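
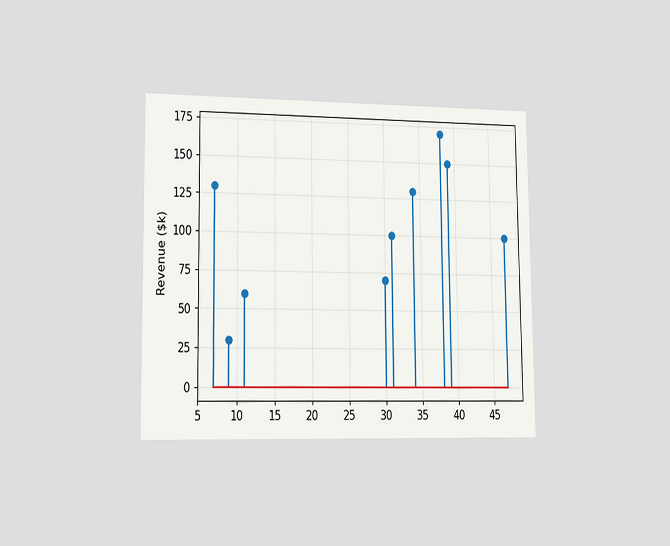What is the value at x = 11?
The chart is viewed slightly from the left. The stem at x=11 reaches $60k.

$60k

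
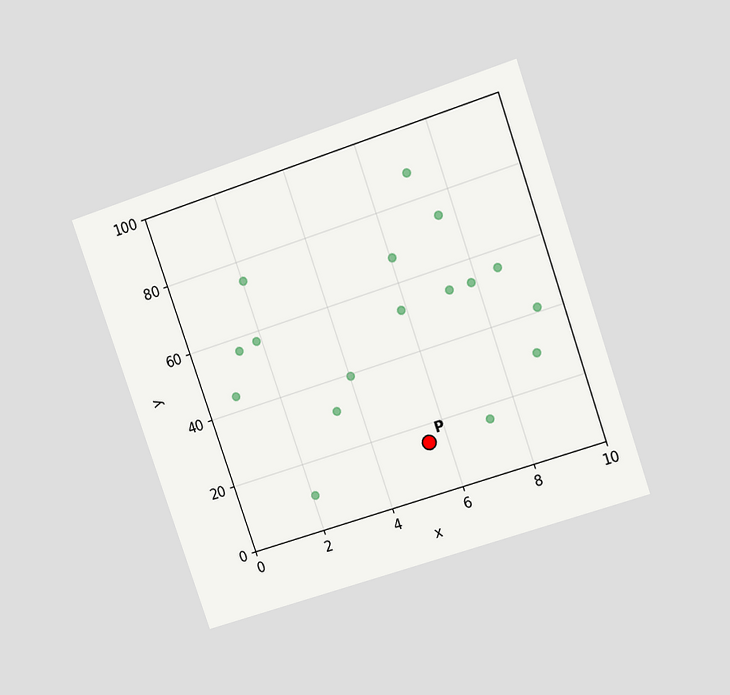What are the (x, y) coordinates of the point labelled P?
The chart is tilted about 19° counter-clockwise and viewed at a slight angle. Following the gridlines from P to each axis, P sits at (5.5, 15).

(5.5, 15)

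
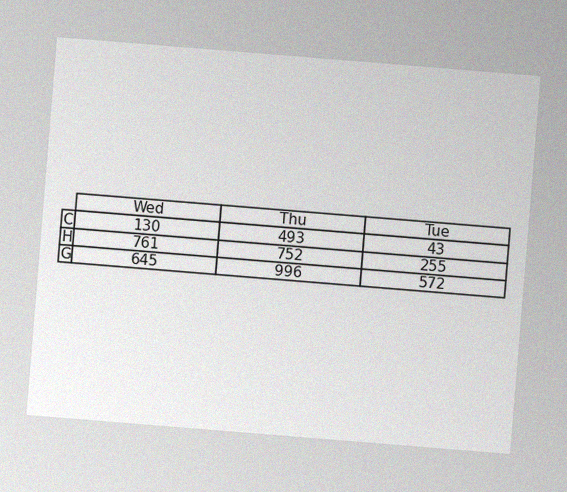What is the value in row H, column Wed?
761

The chart is tilted about 5° clockwise, with some photo noise. The (H, Wed) cell reads 761.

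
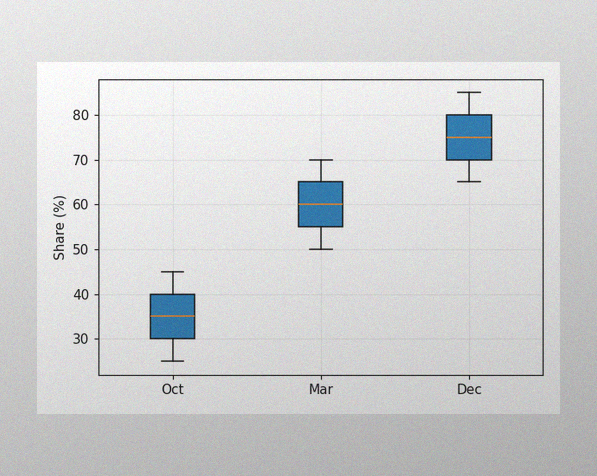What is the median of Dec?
The image has some photo noise and uneven lighting. The median line in the Dec box sits at 75%.

75%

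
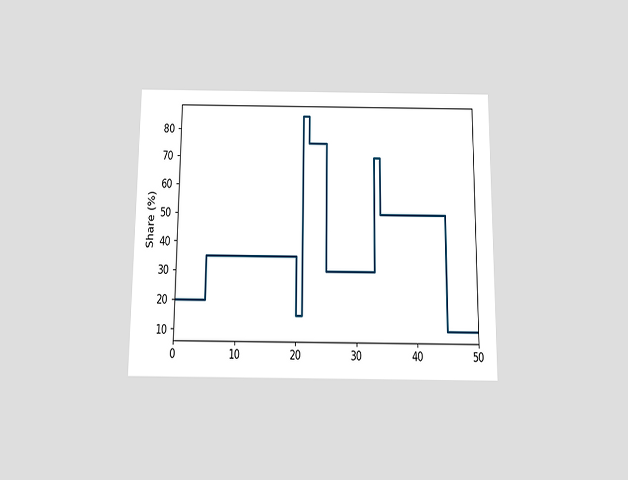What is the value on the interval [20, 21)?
The chart is viewed slightly from below. On [20, 21) the step sits at 15%.

15%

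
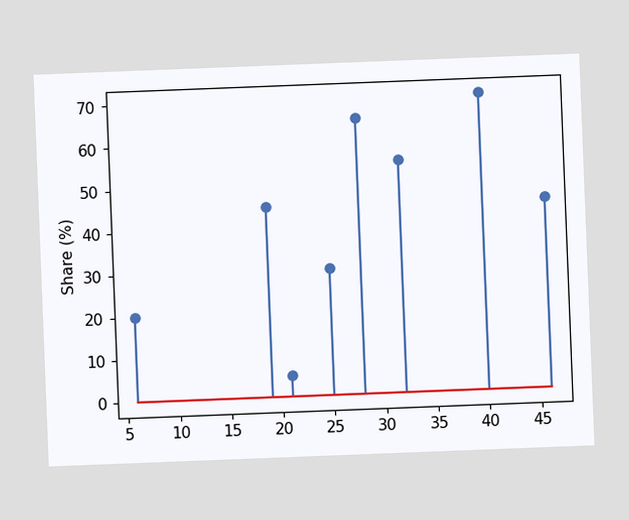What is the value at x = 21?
5%

The chart is tilted about 2° counter-clockwise. The stem at x=21 reaches 5%.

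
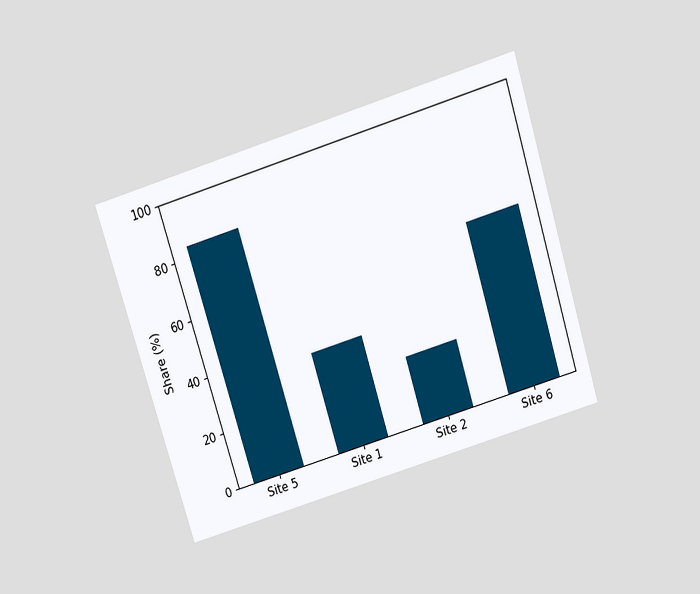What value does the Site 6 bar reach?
The chart is tilted about 17° counter-clockwise and viewed slightly from above. Reading along the chart's y-axis, the Site 6 bar reaches 60%.

60%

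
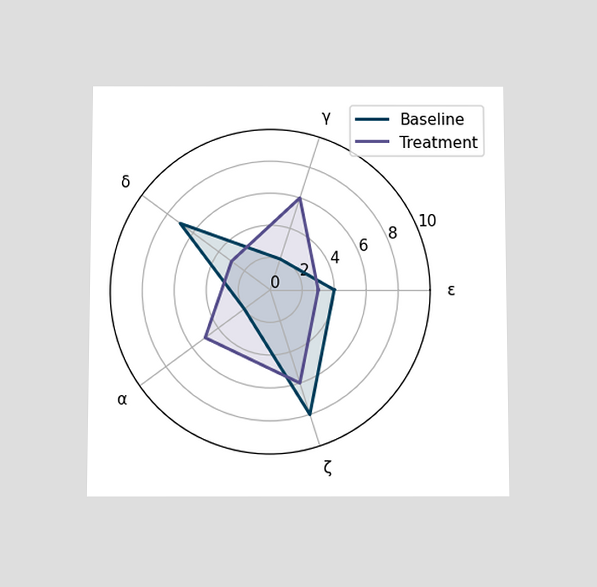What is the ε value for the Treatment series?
The chart is viewed slightly from below. On the ε axis, Treatment reaches 3.

3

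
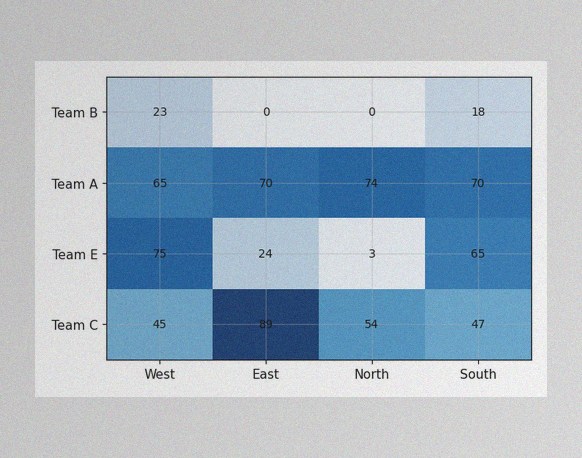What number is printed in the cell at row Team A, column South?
The image has some photo noise and uneven lighting. The (Team A, South) cell reads 70.

70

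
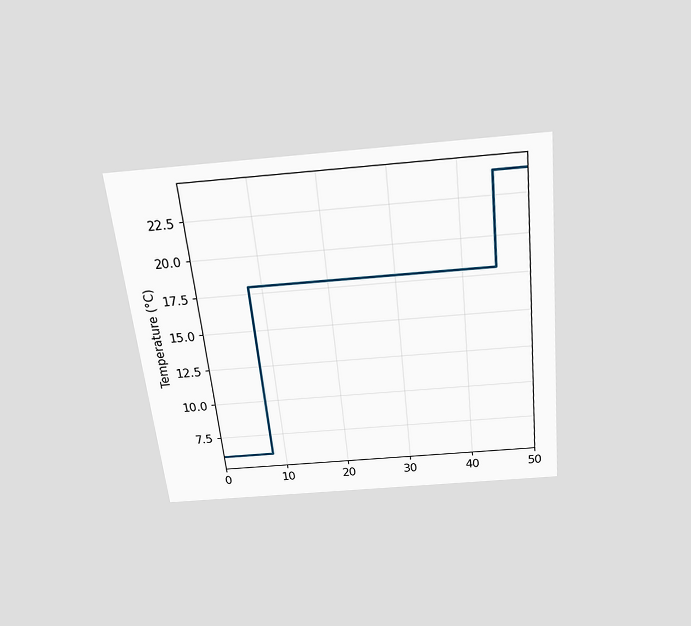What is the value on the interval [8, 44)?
18°C

The chart is tilted about 6° counter-clockwise and viewed slightly from above. On [8, 44) the step sits at 18°C.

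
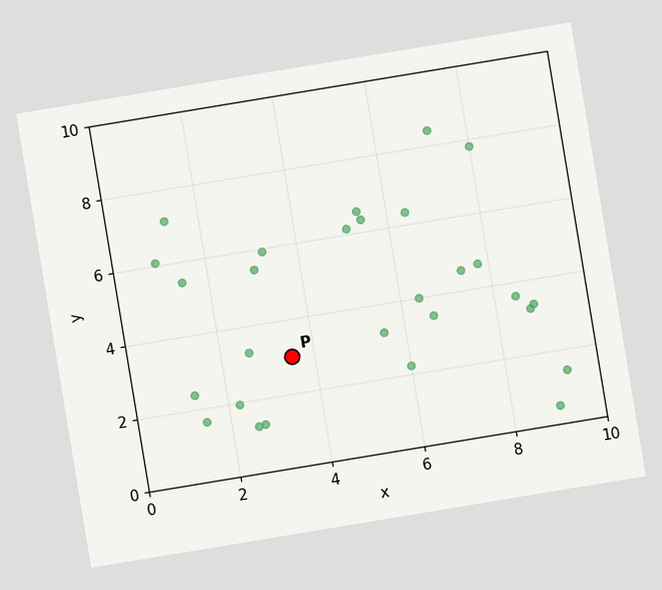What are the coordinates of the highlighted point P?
The chart is tilted about 9° counter-clockwise. Following the gridlines from P to each axis, P sits at (3.5, 3).

(3.5, 3)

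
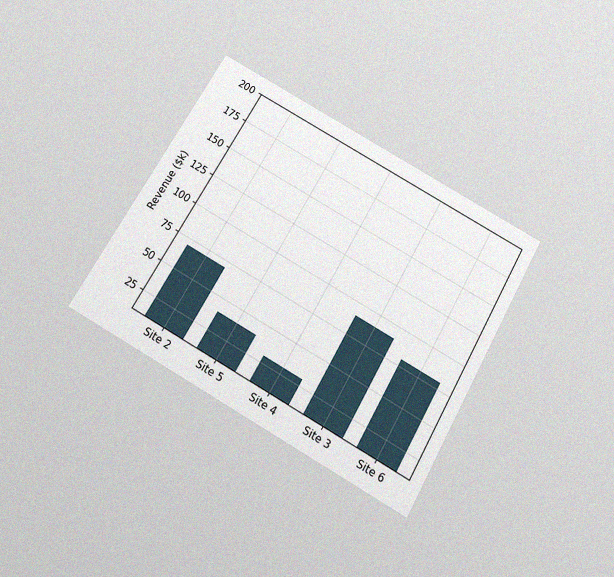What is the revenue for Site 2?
$70k

The chart is tilted about 30° clockwise and viewed slightly from below, with some photo noise. Reading along the chart's y-axis, the Site 2 bar reaches $70k.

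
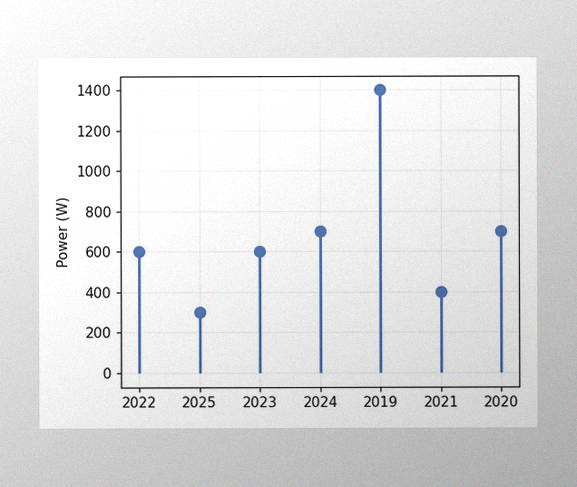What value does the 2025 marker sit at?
The image has some photo noise and uneven lighting. The 2025 marker sits at 300W.

300W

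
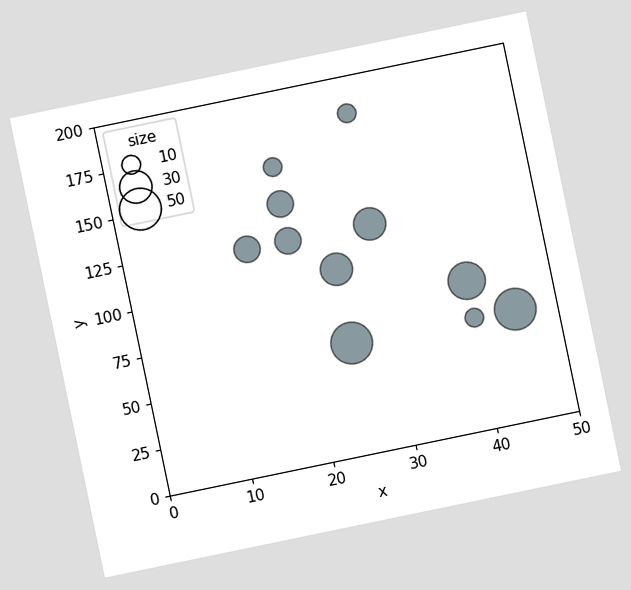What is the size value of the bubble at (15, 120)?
The chart is tilted about 12° counter-clockwise. Matching the bubble at (15, 120) against the size legend gives 20.

20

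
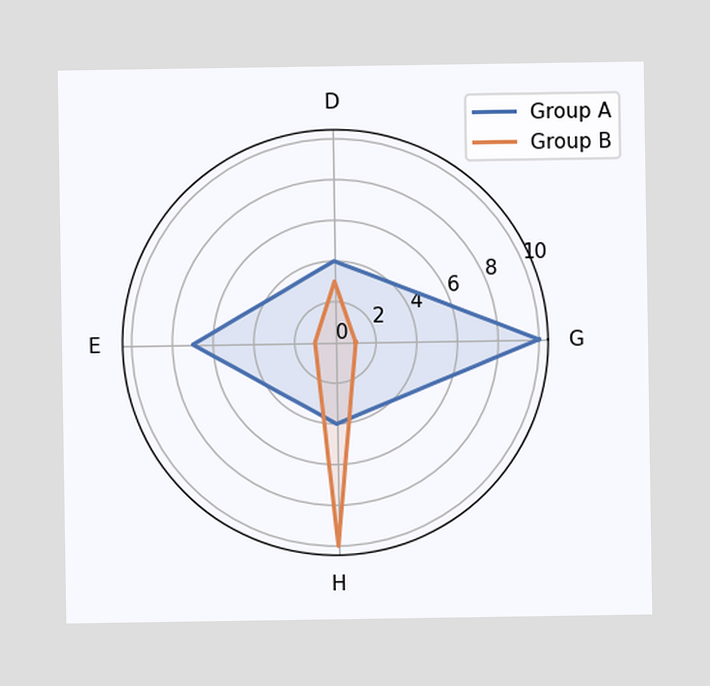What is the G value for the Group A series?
On the G axis, Group A reaches 10.

10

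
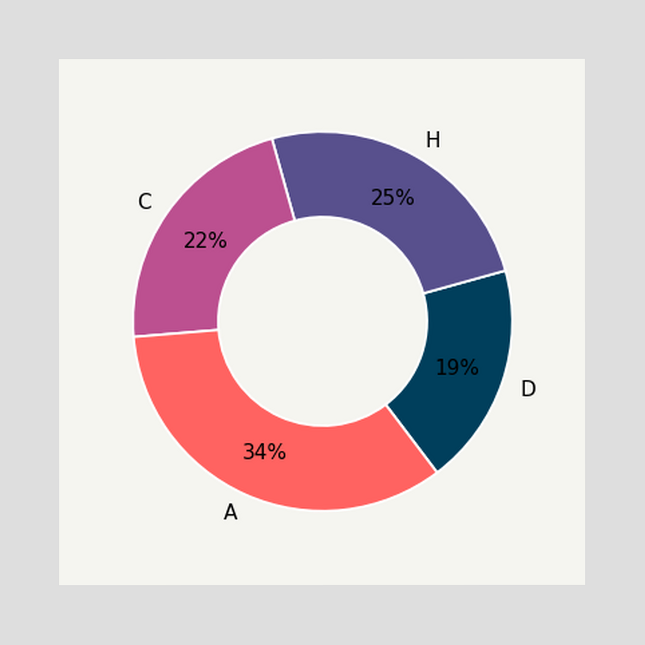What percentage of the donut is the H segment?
25%

The H segment takes up 25% of the ring.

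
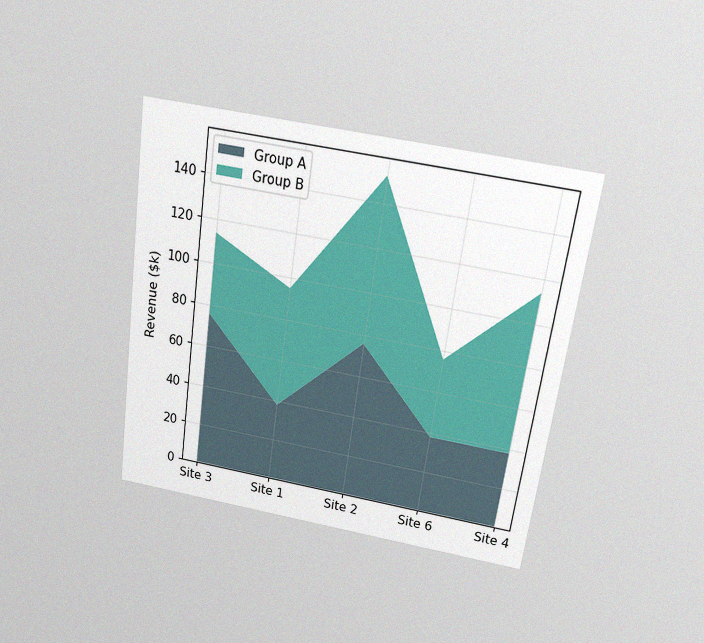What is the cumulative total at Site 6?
The chart is tilted about 8° clockwise and viewed slightly from above, with some photo noise. The stacked total at Site 6 reaches $76k.

$76k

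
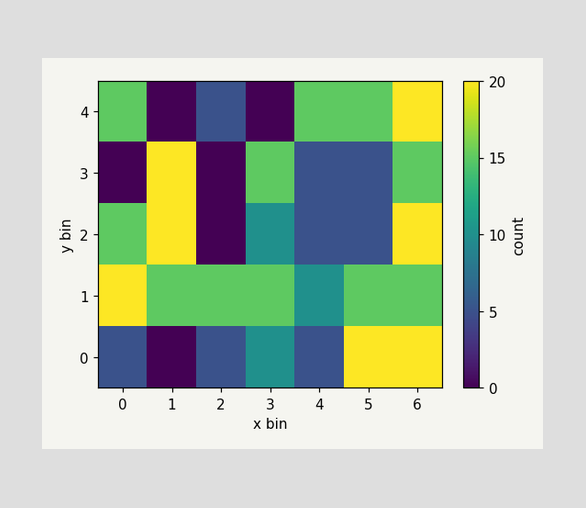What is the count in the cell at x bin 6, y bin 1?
15

Matching the cell (6, 1) against the colorbar gives 15.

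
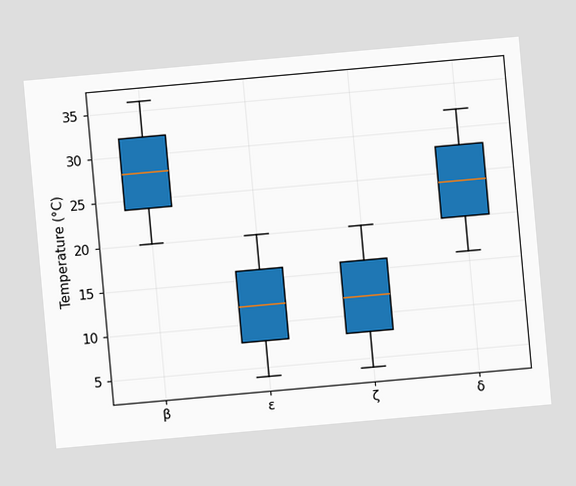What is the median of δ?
The chart is tilted about 5° counter-clockwise. The median line in the δ box sits at 24°C.

24°C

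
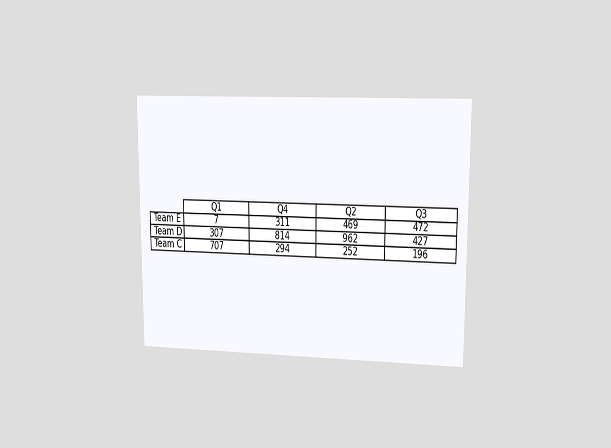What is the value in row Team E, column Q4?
311

The chart is viewed at a slight angle. The (Team E, Q4) cell reads 311.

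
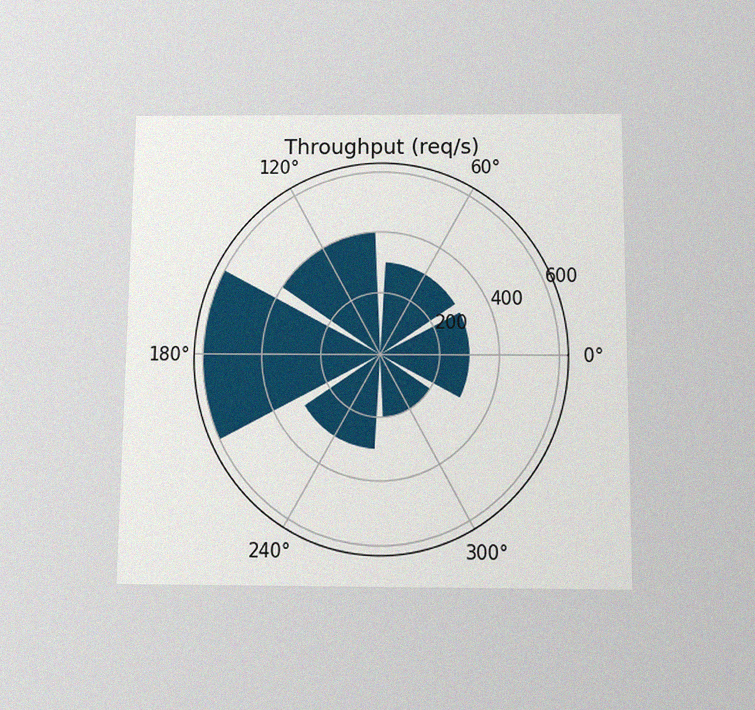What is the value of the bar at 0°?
The chart is viewed slightly from below, with some photo noise. The bar at 0° reaches 300req/s on the radial axis.

300req/s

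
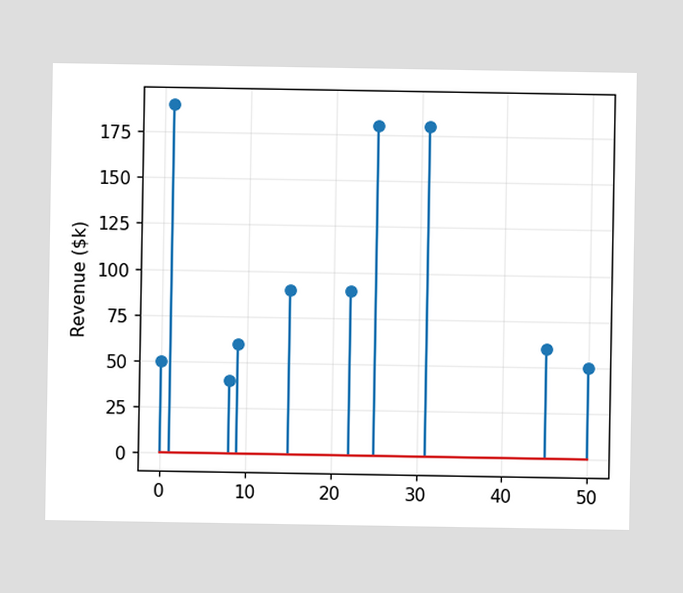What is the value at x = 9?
The stem at x=9 reaches $60k.

$60k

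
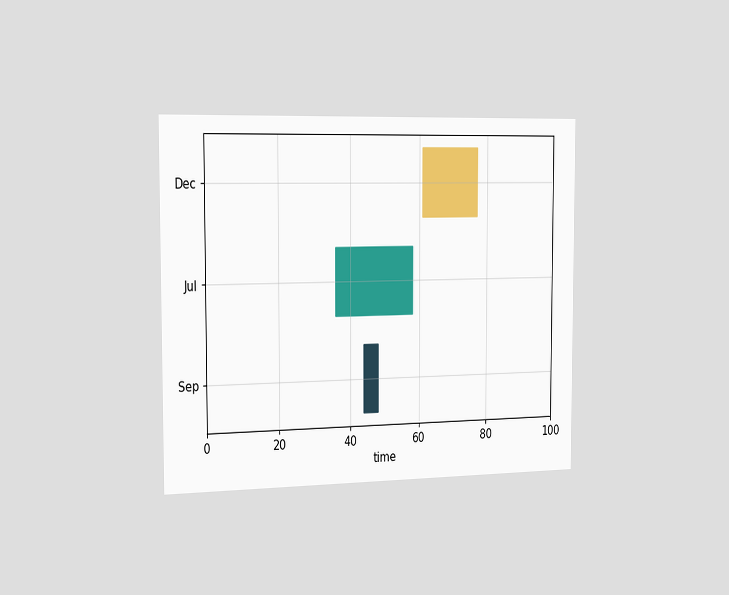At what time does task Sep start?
44

The chart is viewed slightly from the left. The Sep bar begins at t=44.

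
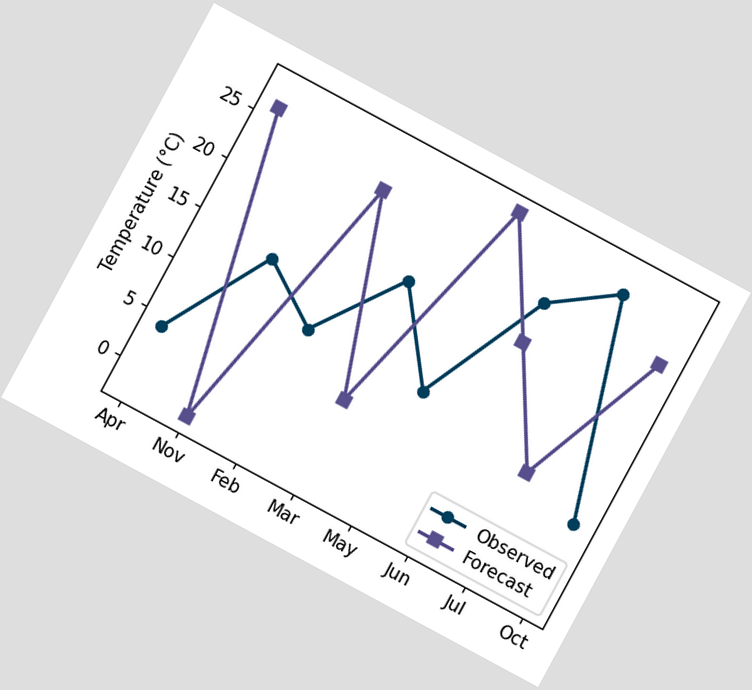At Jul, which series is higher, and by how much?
Observed, by 18°C

The chart is tilted about 28° clockwise. At Jul, Observed sits above the other line by 18°C.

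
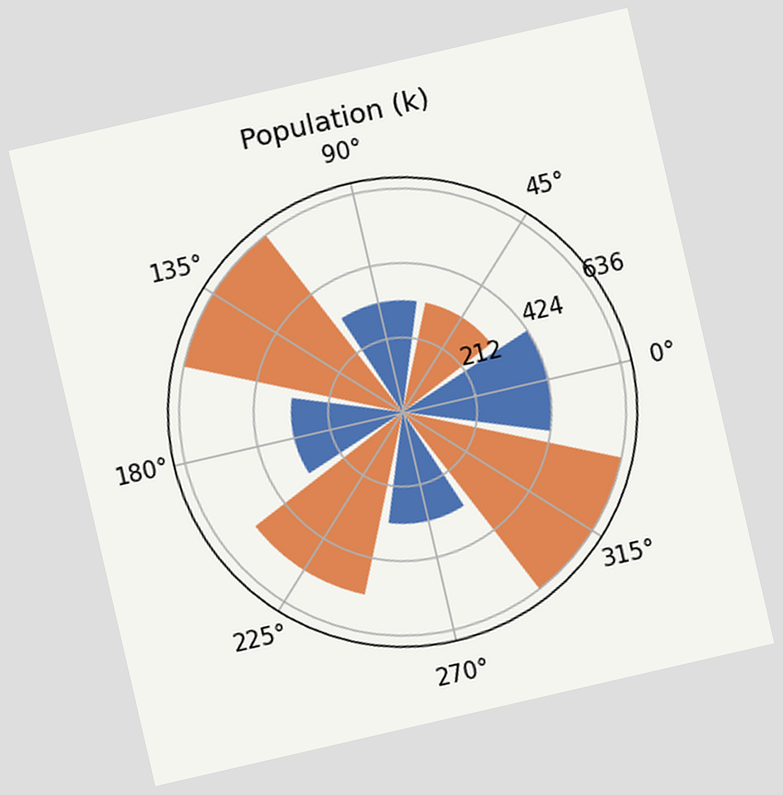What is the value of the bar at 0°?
424k

The chart is tilted about 13° counter-clockwise. The bar at 0° reaches 424k on the radial axis.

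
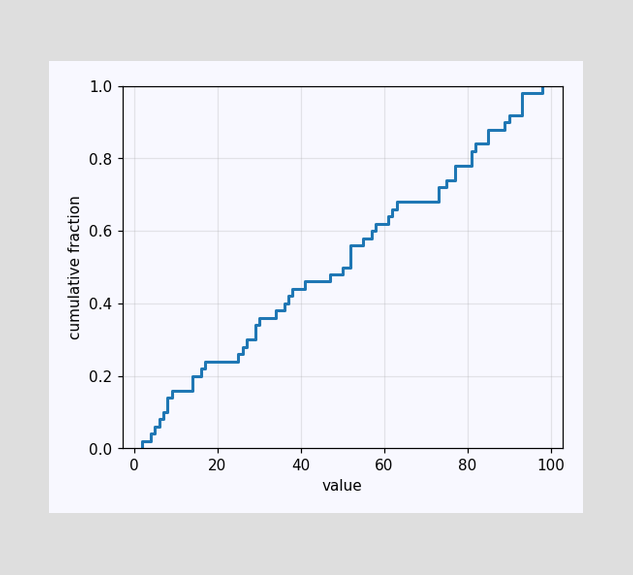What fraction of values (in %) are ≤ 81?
At x=81 the ECDF step is at 82%.

82%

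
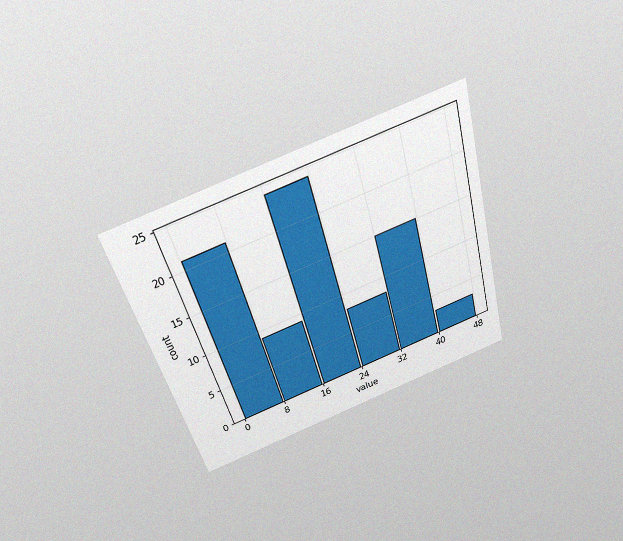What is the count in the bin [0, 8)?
21

The chart is tilted about 16° counter-clockwise and viewed slightly from above, with some photo noise. The [0, 8) bin has height 21.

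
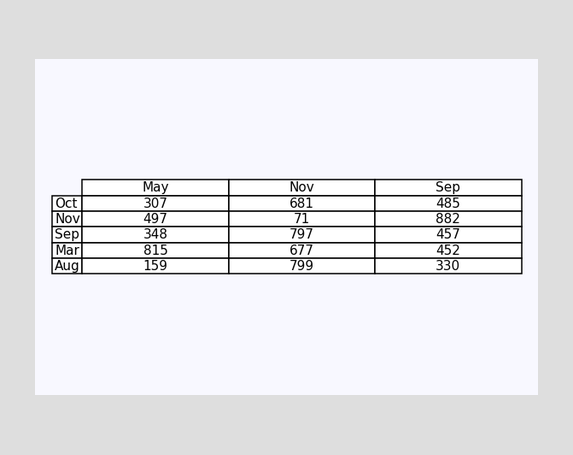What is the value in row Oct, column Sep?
485

The (Oct, Sep) cell reads 485.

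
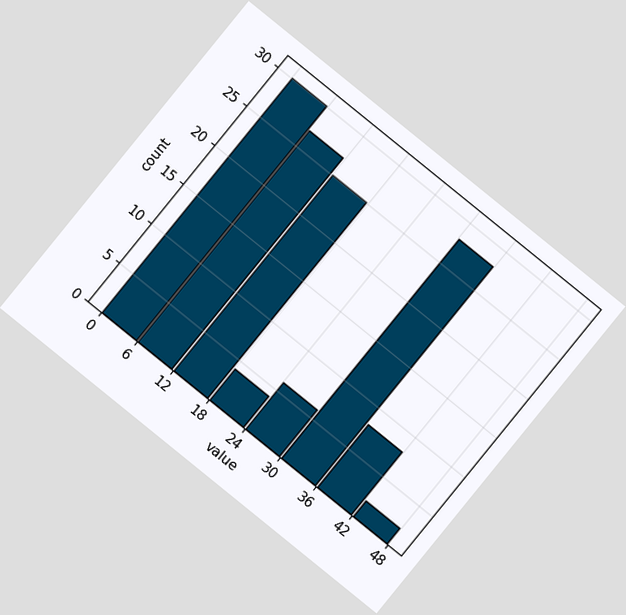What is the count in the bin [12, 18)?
25

The chart is tilted about 39° clockwise. The [12, 18) bin has height 25.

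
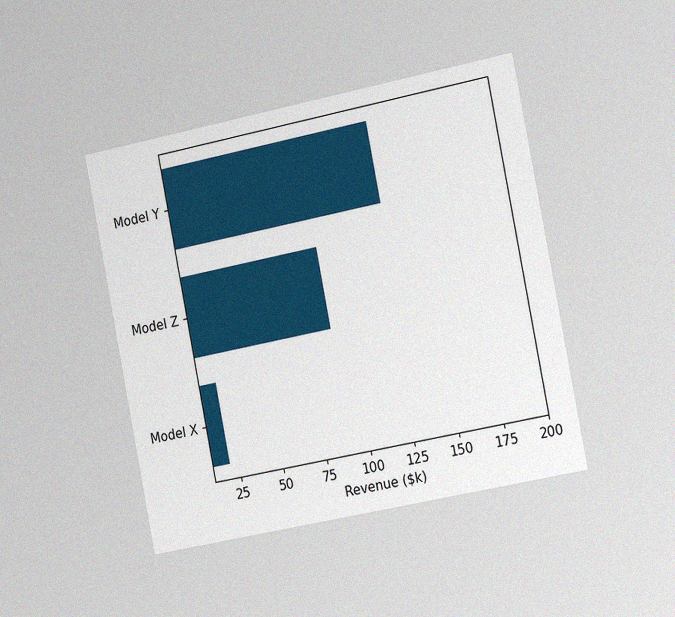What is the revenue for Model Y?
$130k

The chart is tilted about 11° counter-clockwise and viewed slightly from the right, with some photo noise. Reading along the chart's x-axis, the Model Y bar reaches $130k.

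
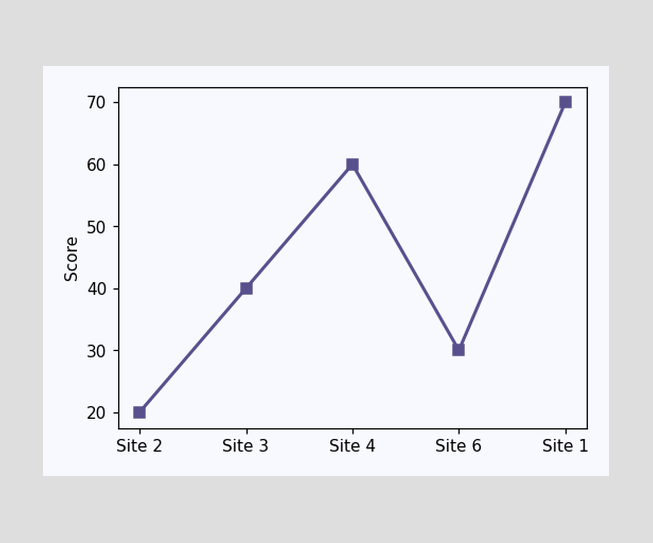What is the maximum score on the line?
The highest point is at Site 1, and reading across to the y-axis gives 70.

70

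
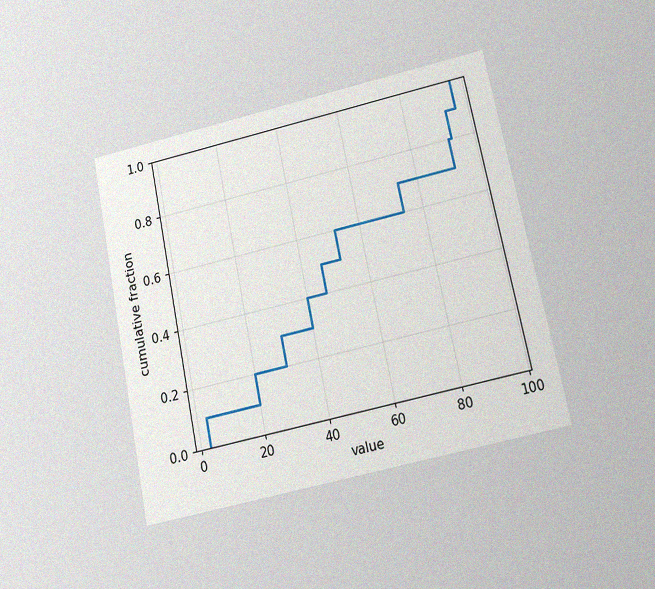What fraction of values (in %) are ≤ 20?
20%

The chart is tilted about 12° counter-clockwise and viewed at a slight angle, with some photo noise. At x=20 the ECDF step is at 20%.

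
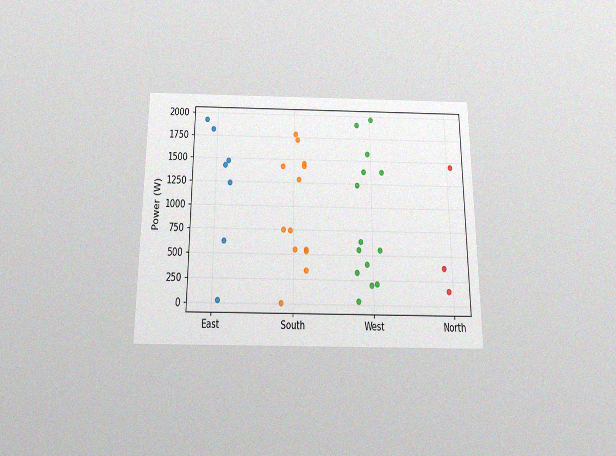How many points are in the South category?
The chart is viewed slightly from below, with some photo noise. Counting the markers in the South column gives 13.

13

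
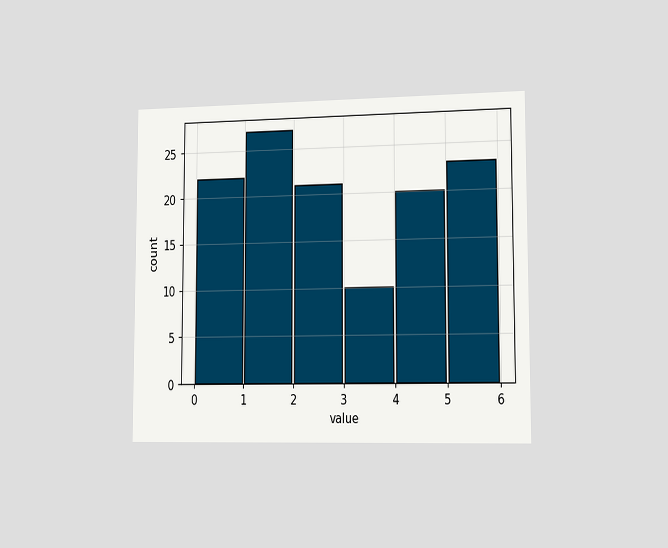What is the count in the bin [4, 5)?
The chart is viewed slightly from the right. The [4, 5) bin has height 20.

20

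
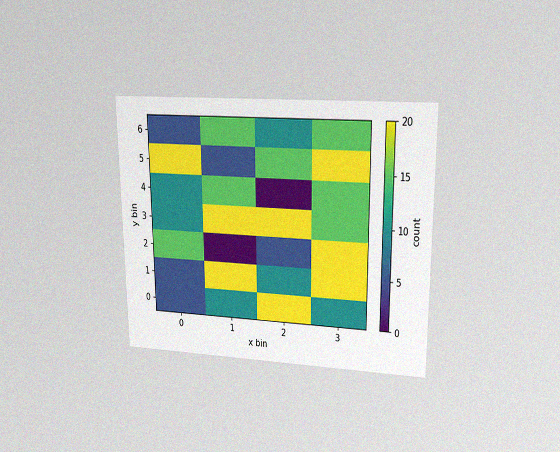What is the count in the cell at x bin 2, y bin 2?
5

The chart is viewed at a slight angle, with some photo noise. Matching the cell (2, 2) against the colorbar gives 5.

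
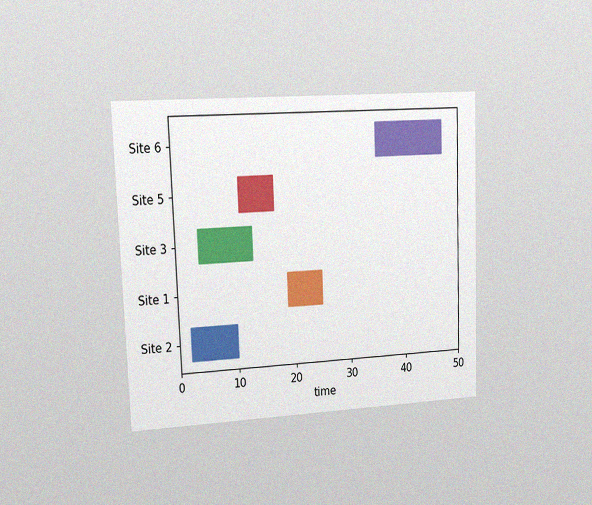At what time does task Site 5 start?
11

The chart is tilted about 2° counter-clockwise and viewed at a slight angle, with some photo noise. The Site 5 bar begins at t=11.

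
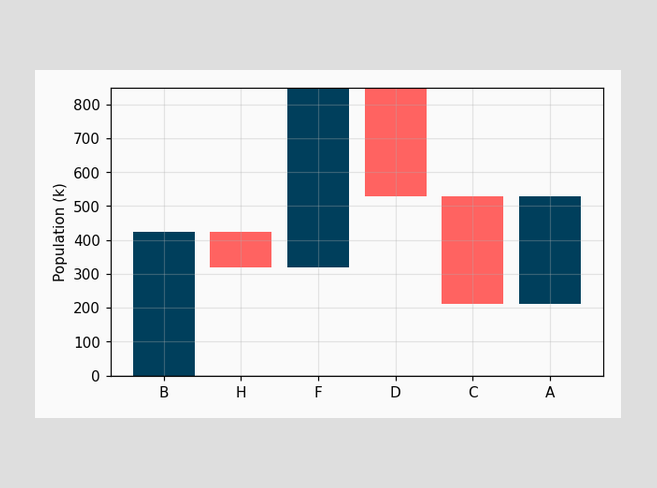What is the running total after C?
After C the running total reaches 212k.

212k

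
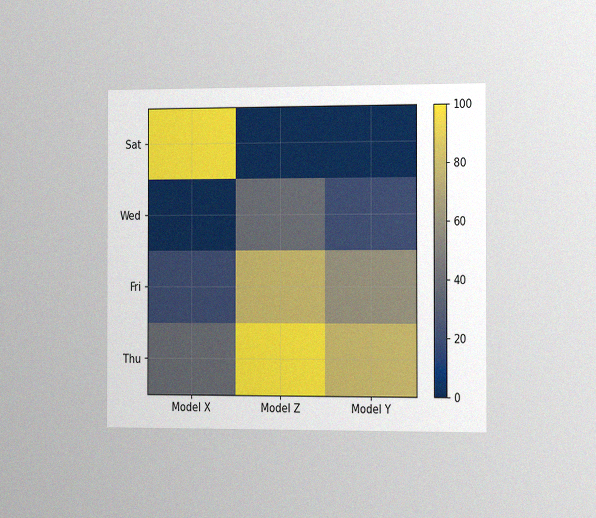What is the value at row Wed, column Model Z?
The chart is viewed slightly from the right, with some photo noise. Matching cell (Wed, Model Z) against the colorbar gives 40.

40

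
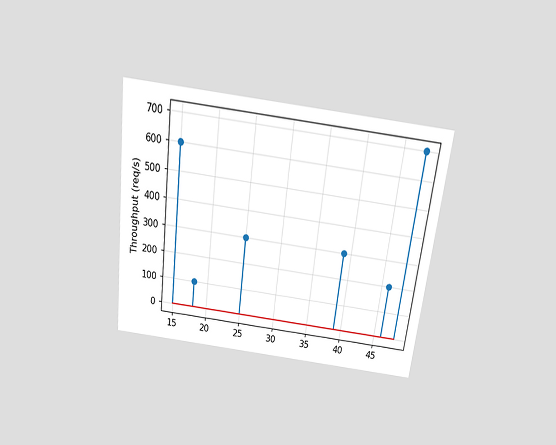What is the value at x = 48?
The chart is tilted about 7° clockwise and viewed slightly from above. The stem at x=48 reaches 700req/s.

700req/s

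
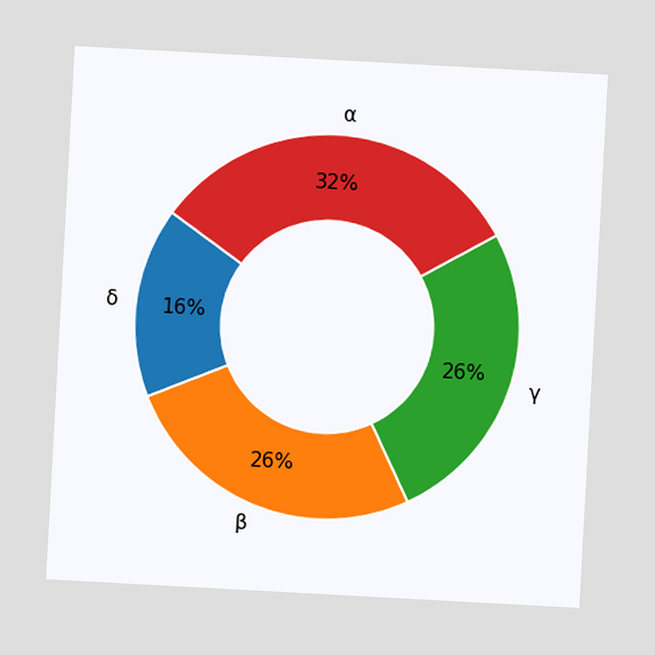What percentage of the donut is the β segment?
The chart is tilted about 3° clockwise. The β segment takes up 26% of the ring.

26%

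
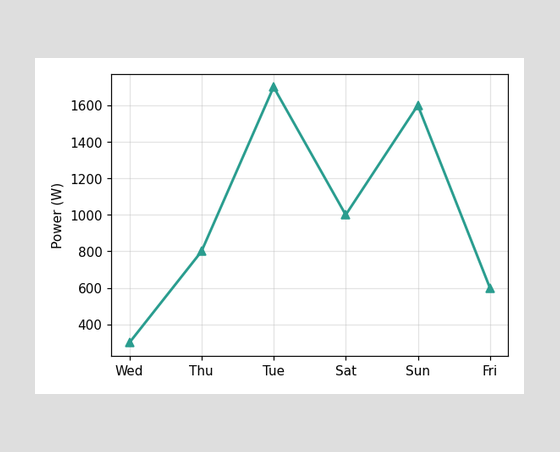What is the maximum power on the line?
1700W

The highest point is at Tue, and reading across to the y-axis gives 1700W.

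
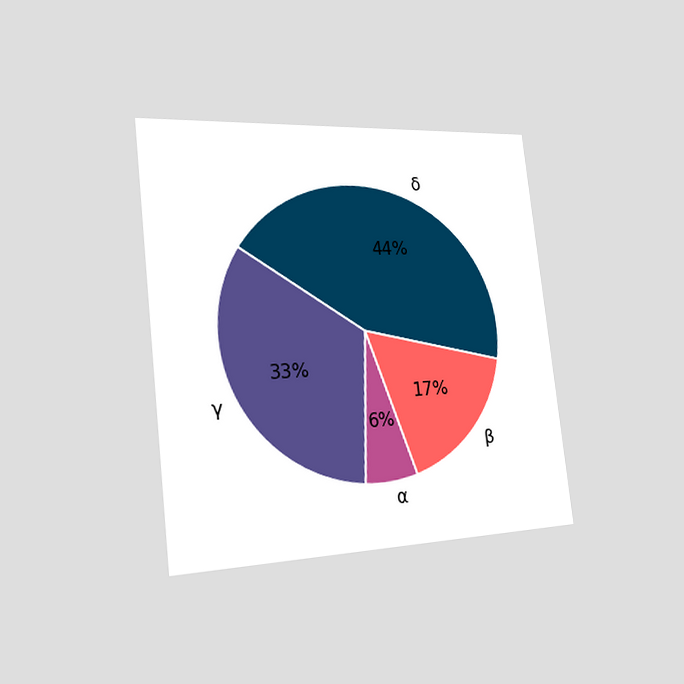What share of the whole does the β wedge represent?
17%

The chart is tilted about 6° counter-clockwise and viewed slightly from the left. The β slice takes up 17% of the pie.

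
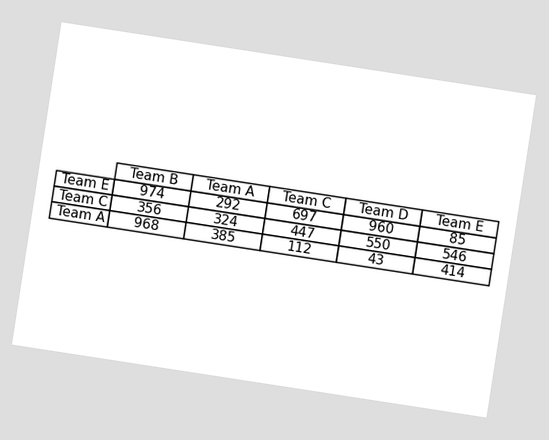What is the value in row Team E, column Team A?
The chart is tilted about 9° clockwise. The (Team E, Team A) cell reads 292.

292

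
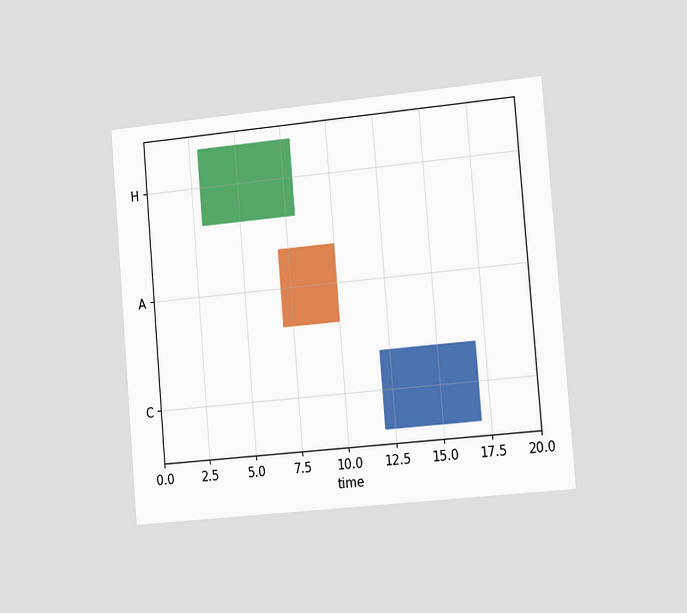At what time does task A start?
The chart is tilted about 5° counter-clockwise and viewed slightly from the right. The A bar begins at t=7.

7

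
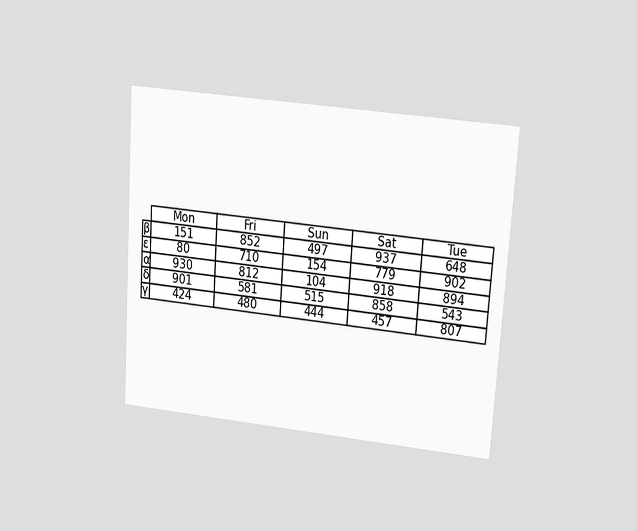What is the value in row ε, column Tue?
The chart is tilted about 4° clockwise and viewed slightly from above. The (ε, Tue) cell reads 902.

902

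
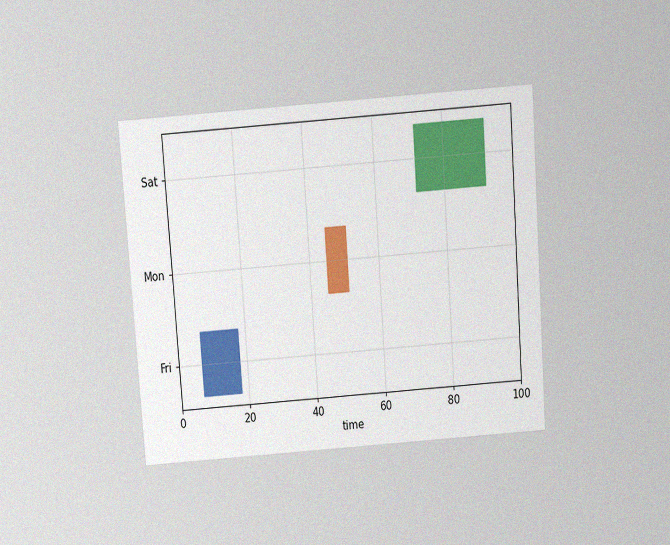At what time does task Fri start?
The chart is tilted about 4° counter-clockwise and viewed slightly from above, with some photo noise. The Fri bar begins at t=7.

7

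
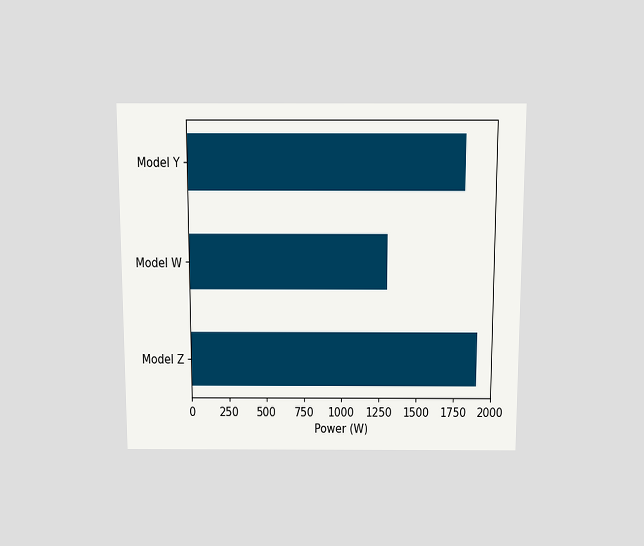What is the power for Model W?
The chart is viewed slightly from above. Reading along the chart's x-axis, the Model W bar reaches 1300W.

1300W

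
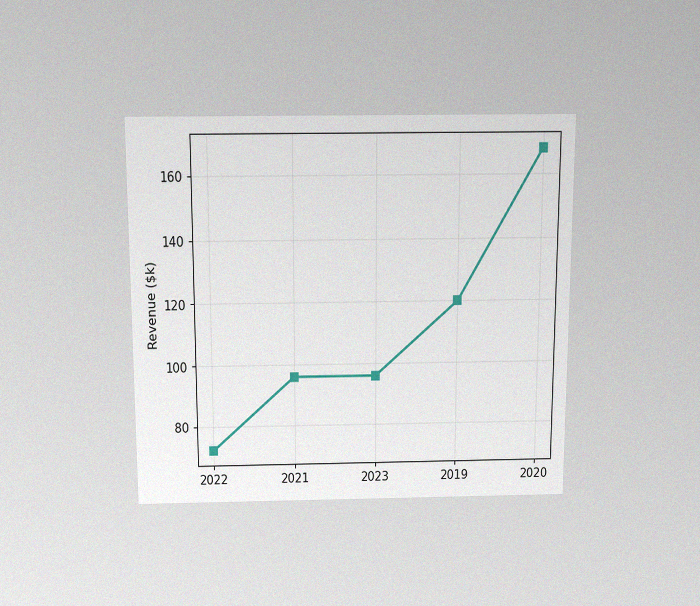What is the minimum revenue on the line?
$72k

The chart is viewed slightly from above, with some photo noise. The lowest point is at 2022, and reading across to the y-axis gives $72k.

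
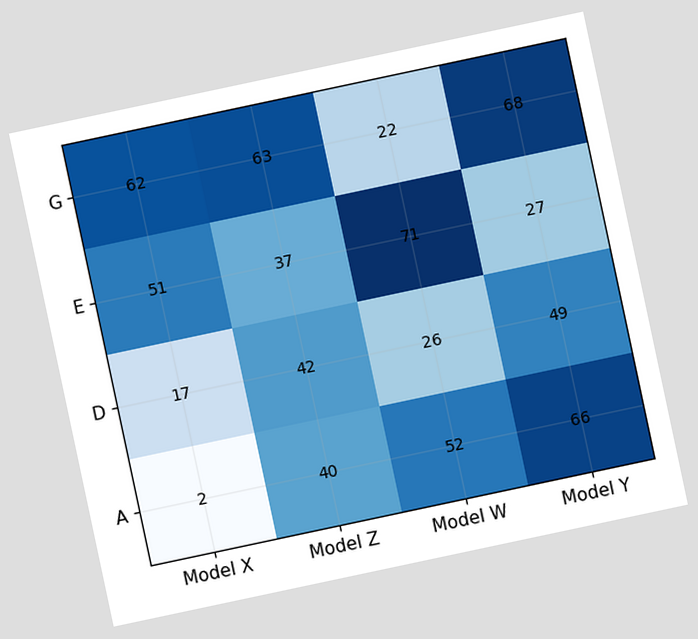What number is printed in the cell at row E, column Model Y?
27

The chart is tilted about 12° counter-clockwise. The (E, Model Y) cell reads 27.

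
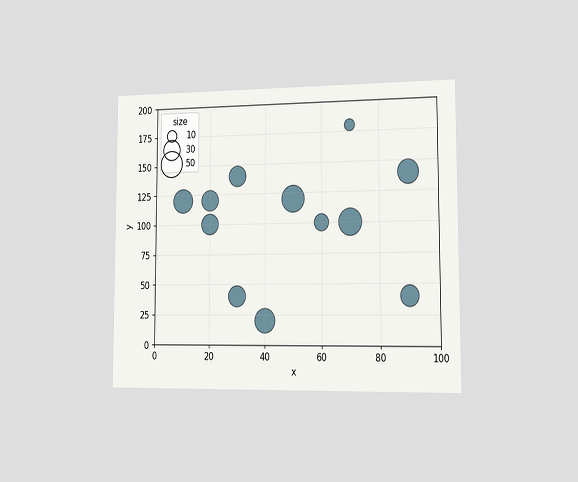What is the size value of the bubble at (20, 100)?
30

The chart is viewed slightly from the right. Matching the bubble at (20, 100) against the size legend gives 30.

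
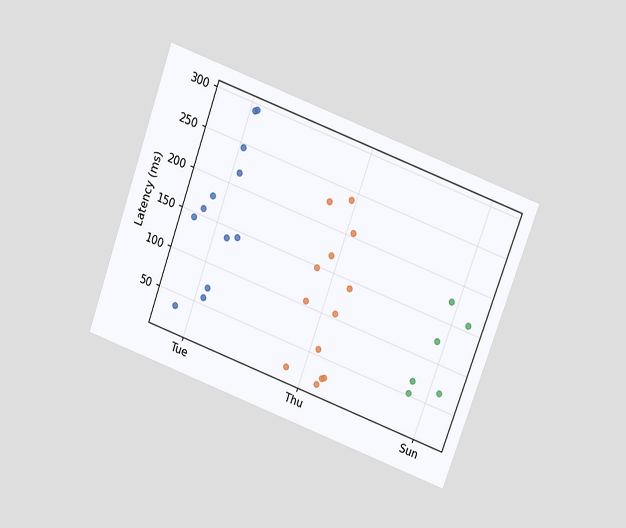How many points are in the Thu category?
13

The chart is tilted about 20° clockwise and viewed slightly from above. Counting the markers in the Thu column gives 13.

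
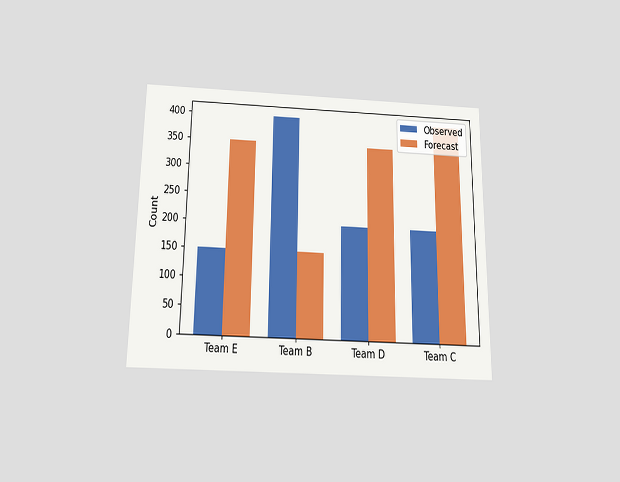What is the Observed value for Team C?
The chart is viewed slightly from below. The Observed bar at Team C reaches 200 on the y-axis.

200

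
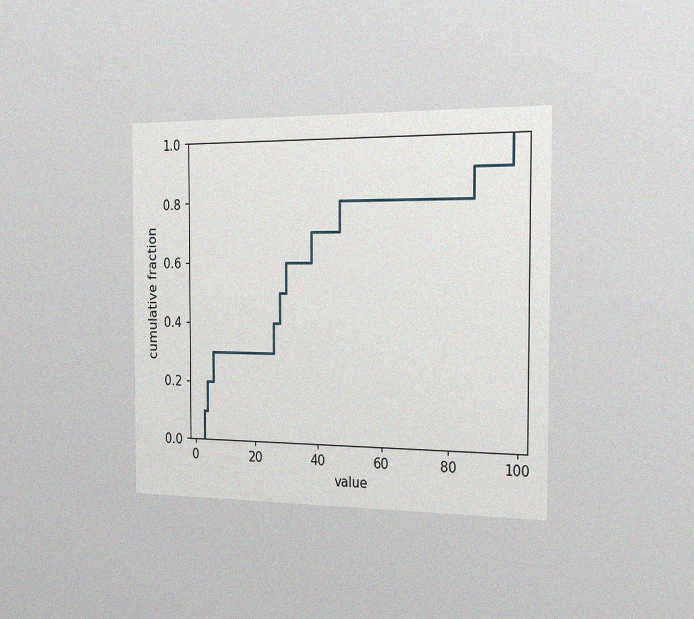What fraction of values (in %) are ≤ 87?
90%

The chart is viewed slightly from the right, with some photo noise. At x=87 the ECDF step is at 90%.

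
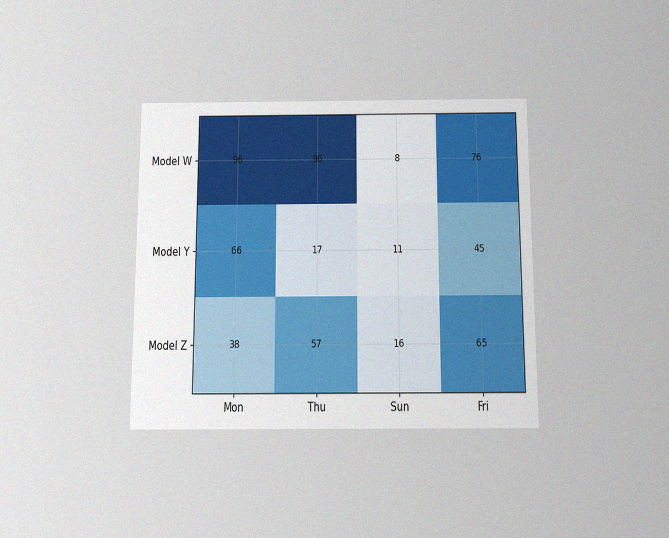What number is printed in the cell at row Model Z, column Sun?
The chart is viewed slightly from below, with some photo noise. The (Model Z, Sun) cell reads 16.

16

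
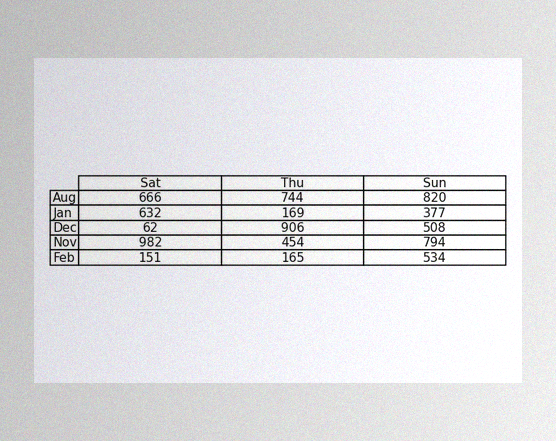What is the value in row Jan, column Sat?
The image has some photo noise and uneven lighting. The (Jan, Sat) cell reads 632.

632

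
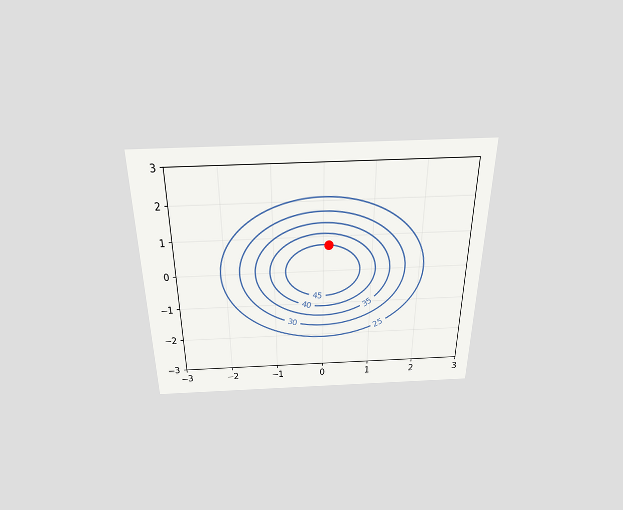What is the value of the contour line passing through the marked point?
45

The chart is viewed slightly from above. The marked point sits on the contour labelled 45.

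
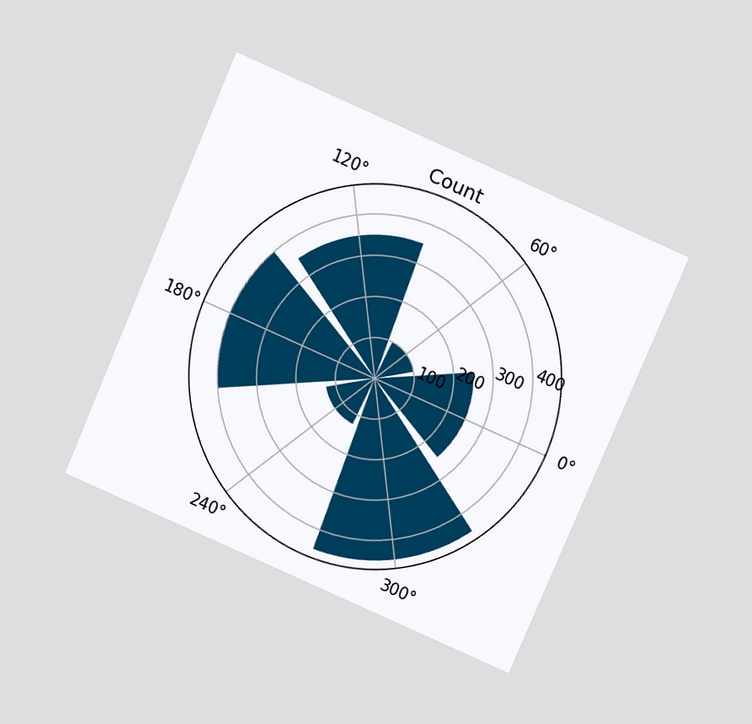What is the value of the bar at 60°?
The chart is tilted about 24° clockwise and viewed slightly from above. The bar at 60° reaches 100 on the radial axis.

100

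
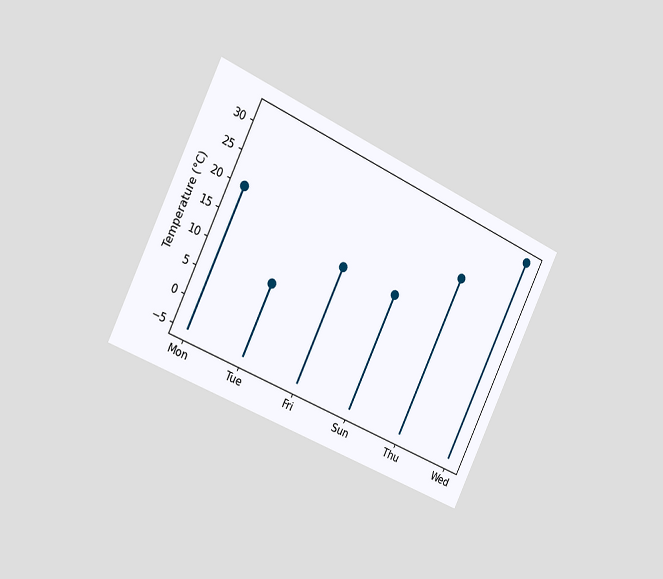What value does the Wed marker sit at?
The chart is tilted about 26° clockwise and viewed slightly from the left. The Wed marker sits at 32°C.

32°C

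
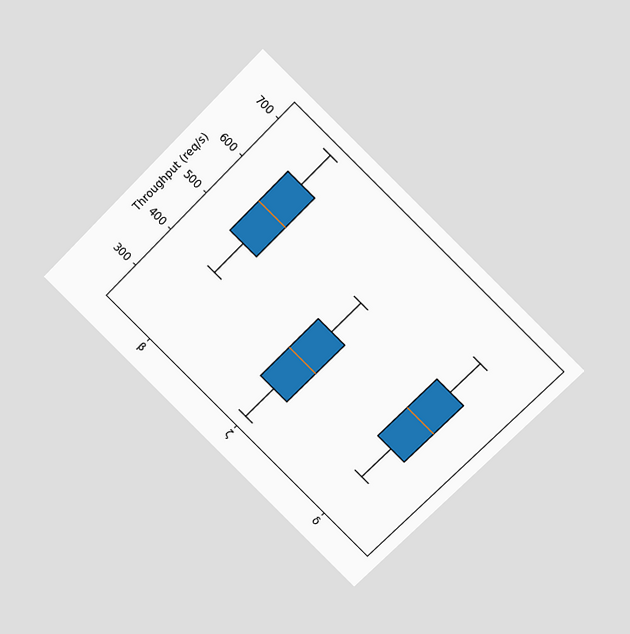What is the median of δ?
The chart is tilted about 45° clockwise and viewed at a slight angle. The median line in the δ box sits at 480req/s.

480req/s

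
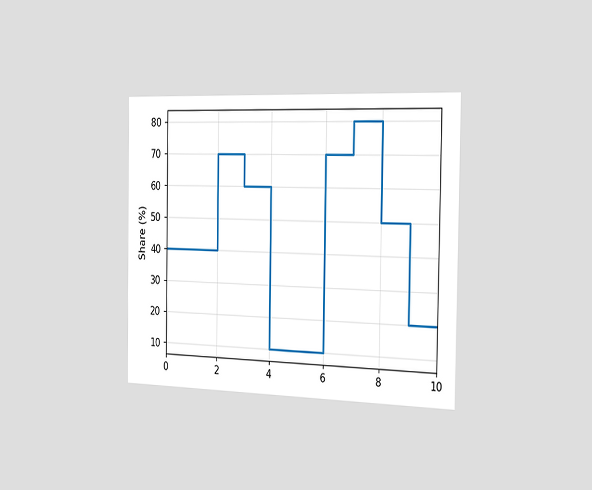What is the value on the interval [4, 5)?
10%

The chart is viewed slightly from the right. On [4, 5) the step sits at 10%.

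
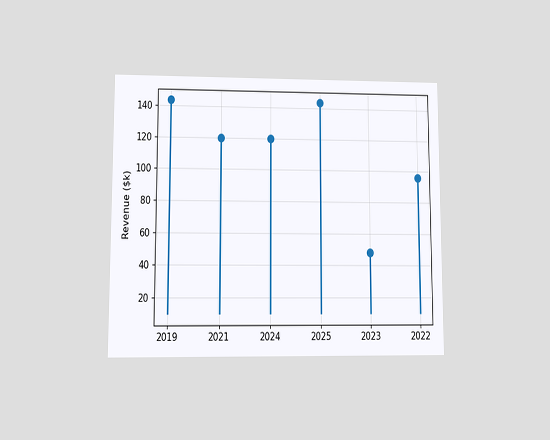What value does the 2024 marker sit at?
$120k

The chart is viewed at a slight angle. The 2024 marker sits at $120k.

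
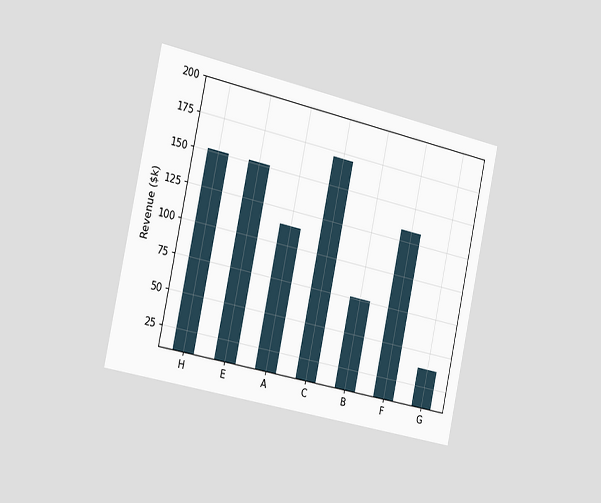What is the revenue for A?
$114k

The chart is tilted about 12° clockwise and viewed slightly from the left. Reading along the chart's y-axis, the A bar reaches $114k.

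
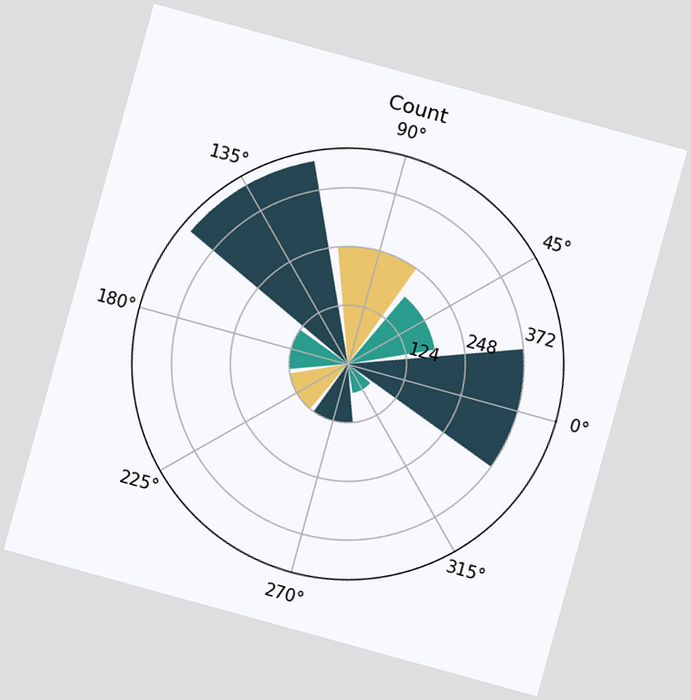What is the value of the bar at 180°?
124

The chart is tilted about 15° clockwise. The bar at 180° reaches 124 on the radial axis.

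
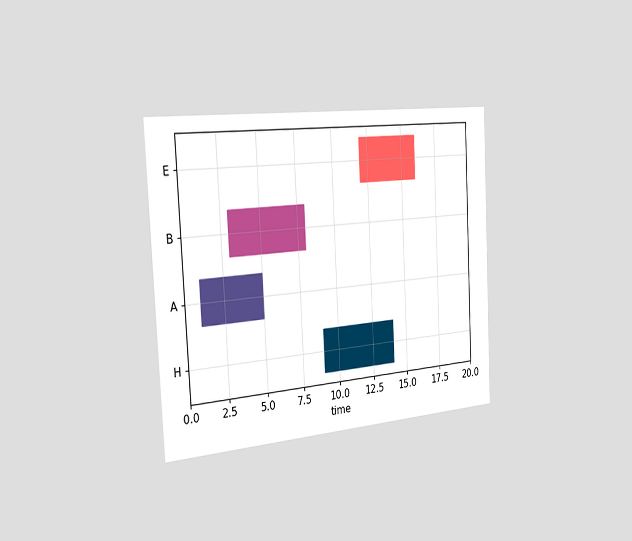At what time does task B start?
The chart is tilted about 3° counter-clockwise and viewed slightly from the left. The B bar begins at t=3.

3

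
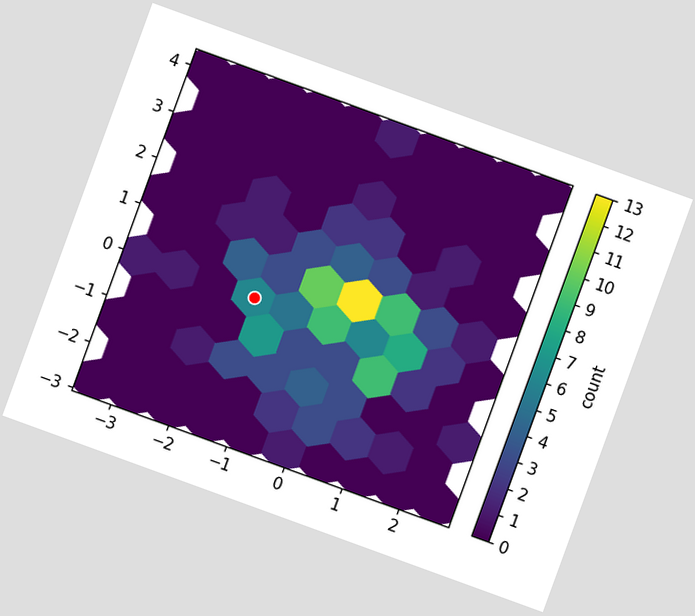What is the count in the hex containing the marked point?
6

The chart is tilted about 20° clockwise. The marked hex reads 6 on the colorbar.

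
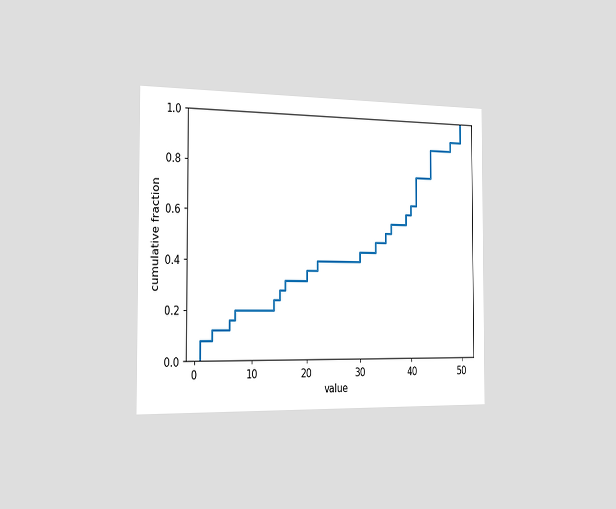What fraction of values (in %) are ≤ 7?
The chart is viewed slightly from the left. At x=7 the ECDF step is at 20%.

20%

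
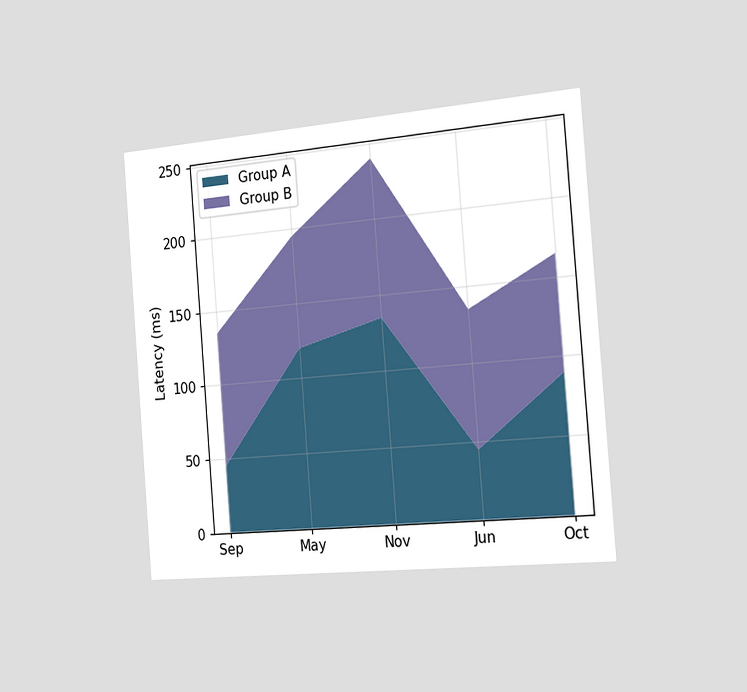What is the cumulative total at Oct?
The chart is tilted about 5° counter-clockwise and viewed slightly from the right. The stacked total at Oct reaches 165ms.

165ms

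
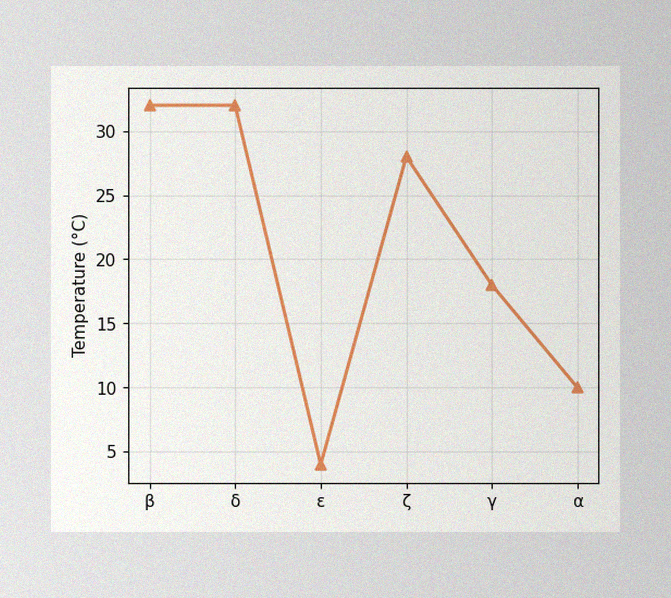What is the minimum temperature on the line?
The image has some photo noise and uneven lighting. The lowest point is at ε, and reading across to the y-axis gives 4°C.

4°C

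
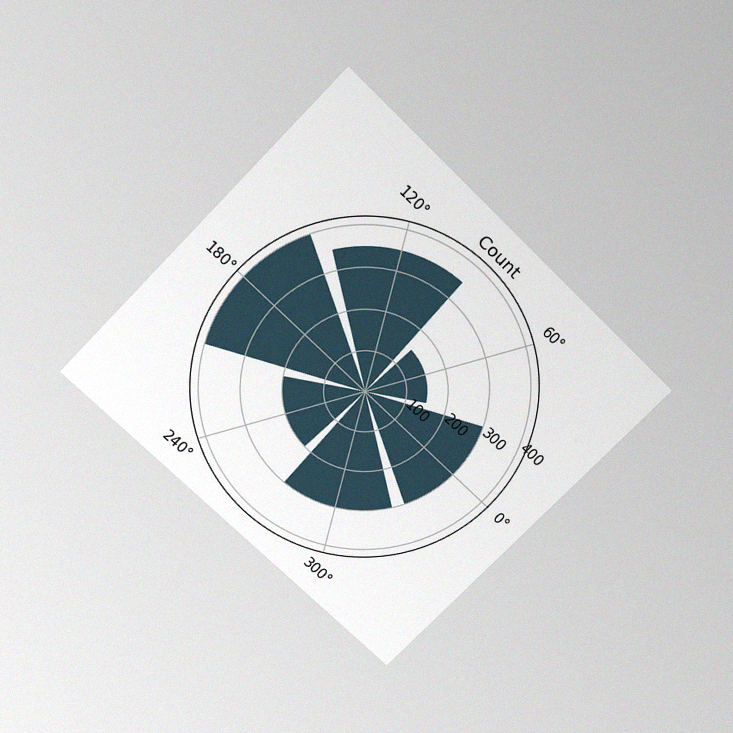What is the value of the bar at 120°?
350

The chart is tilted about 44° clockwise and viewed slightly from above, with some photo noise. The bar at 120° reaches 350 on the radial axis.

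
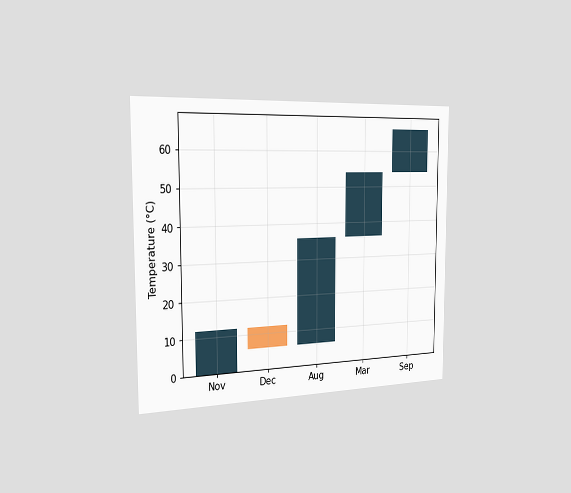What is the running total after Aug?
The chart is viewed slightly from the left. After Aug the running total reaches 36°C.

36°C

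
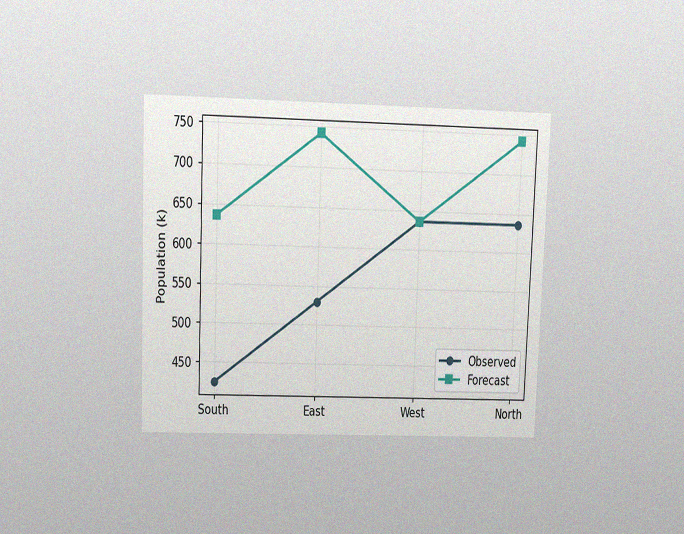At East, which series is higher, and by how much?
Forecast, by 212k

The chart is tilted about 2° clockwise and viewed at a slight angle, with some photo noise. At East, Forecast sits above the other line by 212k.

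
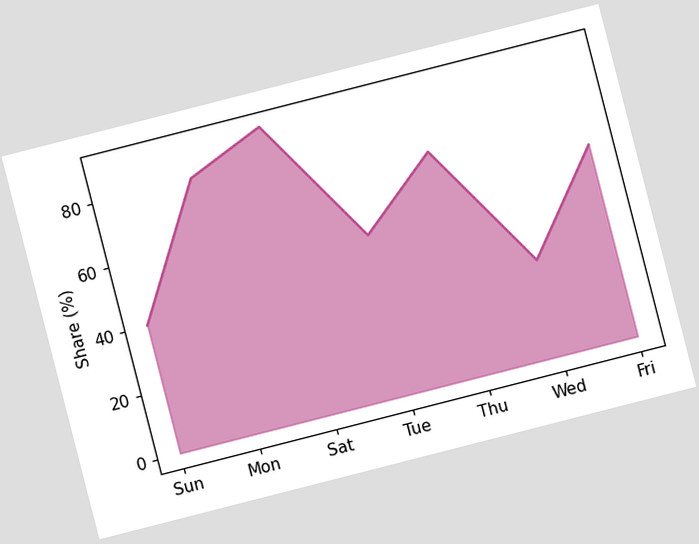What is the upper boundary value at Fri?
The chart is tilted about 14° counter-clockwise. At Fri the upper boundary is at 60%.

60%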